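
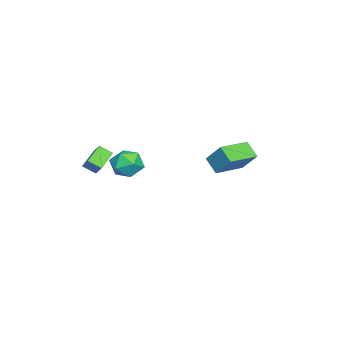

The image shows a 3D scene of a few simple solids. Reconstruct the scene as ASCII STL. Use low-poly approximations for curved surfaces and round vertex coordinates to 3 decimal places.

solid 
facet normal -0.970 -0.219 0.108
outer loop
vertex -3.763 -2.914 -0.056
vertex -3.563 -4.0 -0.466
vertex -3.484 -3.783 0.689
endloop
endfacet
facet normal -0.762 0.262 0.592
outer loop
vertex -3.763 -2.914 -0.056
vertex -3.484 -3.783 0.689
vertex -3.009 -2.714 0.827
endloop
endfacet
facet normal -0.504 0.829 0.243
outer loop
vertex -3.763 -2.914 -0.056
vertex -3.009 -2.714 0.827
vertex -2.795 -2.27 -0.243
endloop
endfacet
facet normal -0.552 0.697 -0.457
outer loop
vertex -3.763 -2.914 -0.056
vertex -2.795 -2.27 -0.243
vertex -3.137 -3.065 -1.042
endloop
endfacet
facet normal -0.840 0.049 -0.541
outer loop
vertex -3.763 -2.914 -0.056
vertex -3.137 -3.065 -1.042
vertex -3.563 -4.0 -0.466
endloop
endfacet
facet normal -0.231 -0.023 0.973
outer loop
vertex -3.009 -2.714 0.827
vertex -3.484 -3.783 0.689
vertex -2.343 -3.675 0.962
endloop
endfacet
facet normal -0.565 -0.803 0.189
outer loop
vertex -3.484 -3.783 0.689
vertex -3.563 -4.0 -0.466
vertex -2.685 -4.47 0.163
endloop
endfacet
facet normal -0.356 -0.367 -0.859
outer loop
vertex -3.563 -4.0 -0.466
vertex -3.137 -3.065 -1.042
vertex -2.471 -4.026 -0.907
endloop
endfacet
facet normal 0.109 0.681 -0.724
outer loop
vertex -3.137 -3.065 -1.042
vertex -2.795 -2.27 -0.243
vertex -1.996 -2.957 -0.769
endloop
endfacet
facet normal 0.186 0.894 0.408
outer loop
vertex -2.795 -2.27 -0.243
vertex -3.009 -2.714 0.827
vertex -1.917 -2.74 0.386
endloop
endfacet
facet normal 0.552 -0.697 0.457
outer loop
vertex -1.717 -3.826 -0.024
vertex -2.343 -3.675 0.962
vertex -2.685 -4.47 0.163
endloop
endfacet
facet normal 0.504 -0.829 -0.243
outer loop
vertex -1.717 -3.826 -0.024
vertex -2.685 -4.47 0.163
vertex -2.471 -4.026 -0.907
endloop
endfacet
facet normal 0.762 -0.262 -0.592
outer loop
vertex -1.717 -3.826 -0.024
vertex -2.471 -4.026 -0.907
vertex -1.996 -2.957 -0.769
endloop
endfacet
facet normal 0.970 0.219 -0.108
outer loop
vertex -1.717 -3.826 -0.024
vertex -1.996 -2.957 -0.769
vertex -1.917 -2.74 0.386
endloop
endfacet
facet normal 0.840 -0.049 0.541
outer loop
vertex -1.717 -3.826 -0.024
vertex -1.917 -2.74 0.386
vertex -2.343 -3.675 0.962
endloop
endfacet
facet normal -0.109 -0.681 0.724
outer loop
vertex -2.685 -4.47 0.163
vertex -2.343 -3.675 0.962
vertex -3.484 -3.783 0.689
endloop
endfacet
facet normal -0.186 -0.894 -0.408
outer loop
vertex -2.471 -4.026 -0.907
vertex -2.685 -4.47 0.163
vertex -3.563 -4.0 -0.466
endloop
endfacet
facet normal 0.231 0.023 -0.973
outer loop
vertex -1.996 -2.957 -0.769
vertex -2.471 -4.026 -0.907
vertex -3.137 -3.065 -1.042
endloop
endfacet
facet normal 0.565 0.803 -0.189
outer loop
vertex -1.917 -2.74 0.386
vertex -1.996 -2.957 -0.769
vertex -2.795 -2.27 -0.243
endloop
endfacet
facet normal 0.356 0.367 0.859
outer loop
vertex -2.343 -3.675 0.962
vertex -1.917 -2.74 0.386
vertex -3.009 -2.714 0.827
endloop
endfacet
facet normal -0.904 0.199 0.377
outer loop
vertex 3.21 -3.414 4.346
vertex 3.17 -2.626 3.835
vertex 2.845 -3.85 3.701
endloop
endfacet
facet normal 0.042 -0.839 0.543
outer loop
vertex 4.23 -4.154 3.125
vertex 3.21 -3.414 4.346
vertex 2.845 -3.85 3.701
endloop
endfacet
facet normal -0.905 0.199 0.376
outer loop
vertex 2.845 -3.85 3.701
vertex 3.17 -2.626 3.835
vertex 2.806 -3.062 3.19
endloop
endfacet
facet normal -0.423 -0.508 -0.750
outer loop
vertex 2.806 -3.062 3.19
vertex 4.23 -4.154 3.125
vertex 2.845 -3.85 3.701
endloop
endfacet
facet normal 0.423 0.508 0.750
outer loop
vertex 3.21 -3.414 4.346
vertex 4.555 -2.93 3.259
vertex 3.17 -2.626 3.835
endloop
endfacet
facet normal 0.042 -0.839 0.543
outer loop
vertex 4.594 -3.718 3.77
vertex 3.21 -3.414 4.346
vertex 4.23 -4.154 3.125
endloop
endfacet
facet normal 0.424 0.508 0.750
outer loop
vertex 4.594 -3.718 3.77
vertex 4.555 -2.93 3.259
vertex 3.21 -3.414 4.346
endloop
endfacet
facet normal -0.042 0.839 -0.543
outer loop
vertex 3.17 -2.626 3.835
vertex 4.555 -2.93 3.259
vertex 2.806 -3.062 3.19
endloop
endfacet
facet normal -0.424 -0.508 -0.750
outer loop
vertex 4.19 -3.366 2.614
vertex 4.23 -4.154 3.125
vertex 2.806 -3.062 3.19
endloop
endfacet
facet normal -0.042 0.839 -0.543
outer loop
vertex 2.806 -3.062 3.19
vertex 4.555 -2.93 3.259
vertex 4.19 -3.366 2.614
endloop
endfacet
facet normal 0.905 -0.198 -0.377
outer loop
vertex 4.19 -3.366 2.614
vertex 4.594 -3.718 3.77
vertex 4.23 -4.154 3.125
endloop
endfacet
facet normal 0.904 -0.200 -0.377
outer loop
vertex 4.555 -2.93 3.259
vertex 4.594 -3.718 3.77
vertex 4.19 -3.366 2.614
endloop
endfacet
facet normal -0.803 0.583 -0.120
outer loop
vertex -0.175 3.632 2.889
vertex 0.326 4.584 4.167
vertex 0.463 4.35 2.104
endloop
endfacet
facet normal -0.300 -0.570 -0.765
outer loop
vertex 2.134 3.136 2.353
vertex -0.175 3.632 2.889
vertex 0.463 4.35 2.104
endloop
endfacet
facet normal -0.803 0.584 -0.120
outer loop
vertex 0.463 4.35 2.104
vertex 0.326 4.584 4.167
vertex 0.964 5.301 3.382
endloop
endfacet
facet normal 0.515 0.579 -0.632
outer loop
vertex 0.964 5.301 3.382
vertex 2.134 3.136 2.353
vertex 0.463 4.35 2.104
endloop
endfacet
facet normal -0.515 -0.579 0.633
outer loop
vertex -0.175 3.632 2.889
vertex 1.997 3.37 4.416
vertex 0.326 4.584 4.167
endloop
endfacet
facet normal -0.300 -0.570 -0.765
outer loop
vertex 1.496 2.419 3.138
vertex -0.175 3.632 2.889
vertex 2.134 3.136 2.353
endloop
endfacet
facet normal -0.515 -0.579 0.633
outer loop
vertex 1.496 2.419 3.138
vertex 1.997 3.37 4.416
vertex -0.175 3.632 2.889
endloop
endfacet
facet normal 0.300 0.570 0.765
outer loop
vertex 0.326 4.584 4.167
vertex 1.997 3.37 4.416
vertex 0.964 5.301 3.382
endloop
endfacet
facet normal 0.514 0.579 -0.633
outer loop
vertex 2.635 4.088 3.631
vertex 2.134 3.136 2.353
vertex 0.964 5.301 3.382
endloop
endfacet
facet normal 0.300 0.570 0.765
outer loop
vertex 0.964 5.301 3.382
vertex 1.997 3.37 4.416
vertex 2.635 4.088 3.631
endloop
endfacet
facet normal 0.803 -0.584 0.120
outer loop
vertex 2.635 4.088 3.631
vertex 1.496 2.419 3.138
vertex 2.134 3.136 2.353
endloop
endfacet
facet normal 0.803 -0.583 0.119
outer loop
vertex 1.997 3.37 4.416
vertex 1.496 2.419 3.138
vertex 2.635 4.088 3.631
endloop
endfacet

endsolid


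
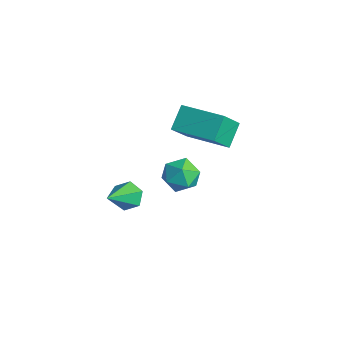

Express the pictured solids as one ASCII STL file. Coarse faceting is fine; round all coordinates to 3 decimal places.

solid 
facet normal -0.433 0.648 -0.627
outer loop
vertex -2.038 -3.178 -2.279
vertex -2.347 -2.86 -1.737
vertex -1.716 -2.648 -1.954
endloop
endfacet
facet normal 0.863 -0.259 -0.433
outer loop
vertex -2.038 -3.178 -2.279
vertex -1.716 -2.648 -1.954
vertex -1.413 -4.26 -0.383
endloop
endfacet
facet normal -0.433 0.648 -0.626
outer loop
vertex -1.716 -2.648 -1.954
vertex -2.347 -2.86 -1.737
vertex -2.024 -2.33 -1.412
endloop
endfacet
facet normal 0.874 0.413 0.255
outer loop
vertex -1.716 -2.648 -1.954
vertex -2.024 -2.33 -1.412
vertex -1.413 -4.26 -0.383
endloop
endfacet
facet normal -0.433 0.648 -0.627
outer loop
vertex -2.024 -2.33 -1.412
vertex -2.347 -2.86 -1.737
vertex -2.656 -2.542 -1.195
endloop
endfacet
facet normal 0.128 0.498 0.858
outer loop
vertex -2.024 -2.33 -1.412
vertex -2.656 -2.542 -1.195
vertex -1.413 -4.26 -0.383
endloop
endfacet
facet normal -0.432 0.649 -0.627
outer loop
vertex -2.656 -2.542 -1.195
vertex -2.347 -2.86 -1.737
vertex -2.978 -3.071 -1.521
endloop
endfacet
facet normal -0.630 -0.092 0.771
outer loop
vertex -2.656 -2.542 -1.195
vertex -2.978 -3.071 -1.521
vertex -1.413 -4.26 -0.383
endloop
endfacet
facet normal -0.432 0.648 -0.627
outer loop
vertex -2.978 -3.071 -1.521
vertex -2.347 -2.86 -1.737
vertex -2.669 -3.389 -2.062
endloop
endfacet
facet normal -0.640 -0.764 0.083
outer loop
vertex -2.978 -3.071 -1.521
vertex -2.669 -3.389 -2.062
vertex -1.413 -4.26 -0.383
endloop
endfacet
facet normal -0.432 0.648 -0.627
outer loop
vertex -2.669 -3.389 -2.062
vertex -2.347 -2.86 -1.737
vertex -2.038 -3.178 -2.279
endloop
endfacet
facet normal 0.105 -0.848 -0.519
outer loop
vertex -2.669 -3.389 -2.062
vertex -2.038 -3.178 -2.279
vertex -1.413 -4.26 -0.383
endloop
endfacet
facet normal -0.878 -0.462 -0.127
outer loop
vertex -3.375 -0.24 0.56
vertex -3.915 0.564 1.366
vertex -3.705 0.709 -0.607
endloop
endfacet
facet normal 0.428 -0.638 -0.640
outer loop
vertex -1.905 1.656 -0.346
vertex -3.375 -0.24 0.56
vertex -3.705 0.709 -0.607
endloop
endfacet
facet normal -0.878 -0.461 -0.127
outer loop
vertex -3.705 0.709 -0.607
vertex -3.915 0.564 1.366
vertex -4.244 1.514 0.199
endloop
endfacet
facet normal -0.214 0.616 -0.758
outer loop
vertex -4.244 1.514 0.199
vertex -1.905 1.656 -0.346
vertex -3.705 0.709 -0.607
endloop
endfacet
facet normal 0.214 -0.616 0.758
outer loop
vertex -3.375 -0.24 0.56
vertex -2.115 1.511 1.627
vertex -3.915 0.564 1.366
endloop
endfacet
facet normal 0.428 -0.638 -0.640
outer loop
vertex -1.576 0.706 0.821
vertex -3.375 -0.24 0.56
vertex -1.905 1.656 -0.346
endloop
endfacet
facet normal 0.214 -0.616 0.758
outer loop
vertex -1.576 0.706 0.821
vertex -2.115 1.511 1.627
vertex -3.375 -0.24 0.56
endloop
endfacet
facet normal -0.428 0.638 0.640
outer loop
vertex -3.915 0.564 1.366
vertex -2.115 1.511 1.627
vertex -4.244 1.514 0.199
endloop
endfacet
facet normal -0.214 0.616 -0.758
outer loop
vertex -2.445 2.46 0.46
vertex -1.905 1.656 -0.346
vertex -4.244 1.514 0.199
endloop
endfacet
facet normal -0.428 0.638 0.640
outer loop
vertex -4.244 1.514 0.199
vertex -2.115 1.511 1.627
vertex -2.445 2.46 0.46
endloop
endfacet
facet normal 0.878 0.461 0.128
outer loop
vertex -2.445 2.46 0.46
vertex -1.576 0.706 0.821
vertex -1.905 1.656 -0.346
endloop
endfacet
facet normal 0.878 0.461 0.127
outer loop
vertex -2.115 1.511 1.627
vertex -1.576 0.706 0.821
vertex -2.445 2.46 0.46
endloop
endfacet
facet normal -0.682 0.677 0.275
outer loop
vertex -0.44 -0.847 0.74
vertex -1.008 -1.479 0.887
vertex -0.487 -1.211 1.52
endloop
endfacet
facet normal -0.023 0.906 0.422
outer loop
vertex -0.44 -0.847 0.74
vertex -0.487 -1.211 1.52
vertex 0.282 -1.031 1.175
endloop
endfacet
facet normal 0.347 0.919 -0.188
outer loop
vertex -0.44 -0.847 0.74
vertex 0.282 -1.031 1.175
vertex 0.237 -1.187 0.328
endloop
endfacet
facet normal -0.083 0.698 -0.712
outer loop
vertex -0.44 -0.847 0.74
vertex 0.237 -1.187 0.328
vertex -0.56 -1.463 0.15
endloop
endfacet
facet normal -0.720 0.548 -0.426
outer loop
vertex -0.44 -0.847 0.74
vertex -0.56 -1.463 0.15
vertex -1.008 -1.479 0.887
endloop
endfacet
facet normal 0.284 0.430 0.857
outer loop
vertex 0.282 -1.031 1.175
vertex -0.487 -1.211 1.52
vertex 0.16 -1.777 1.59
endloop
endfacet
facet normal -0.783 0.060 0.619
outer loop
vertex -0.487 -1.211 1.52
vertex -1.008 -1.479 0.887
vertex -0.637 -2.053 1.412
endloop
endfacet
facet normal -0.844 -0.149 -0.516
outer loop
vertex -1.008 -1.479 0.887
vertex -0.56 -1.463 0.15
vertex -0.682 -2.209 0.565
endloop
endfacet
facet normal 0.187 0.092 -0.978
outer loop
vertex -0.56 -1.463 0.15
vertex 0.237 -1.187 0.328
vertex 0.087 -2.029 0.22
endloop
endfacet
facet normal 0.883 0.452 -0.130
outer loop
vertex 0.237 -1.187 0.328
vertex 0.282 -1.031 1.175
vertex 0.608 -1.761 0.853
endloop
endfacet
facet normal 0.083 -0.698 0.712
outer loop
vertex 0.04 -2.393 1.0
vertex 0.16 -1.777 1.59
vertex -0.637 -2.053 1.412
endloop
endfacet
facet normal -0.347 -0.919 0.188
outer loop
vertex 0.04 -2.393 1.0
vertex -0.637 -2.053 1.412
vertex -0.682 -2.209 0.565
endloop
endfacet
facet normal 0.023 -0.906 -0.422
outer loop
vertex 0.04 -2.393 1.0
vertex -0.682 -2.209 0.565
vertex 0.087 -2.029 0.22
endloop
endfacet
facet normal 0.682 -0.677 -0.275
outer loop
vertex 0.04 -2.393 1.0
vertex 0.087 -2.029 0.22
vertex 0.608 -1.761 0.853
endloop
endfacet
facet normal 0.720 -0.548 0.426
outer loop
vertex 0.04 -2.393 1.0
vertex 0.608 -1.761 0.853
vertex 0.16 -1.777 1.59
endloop
endfacet
facet normal -0.187 -0.092 0.978
outer loop
vertex -0.637 -2.053 1.412
vertex 0.16 -1.777 1.59
vertex -0.487 -1.211 1.52
endloop
endfacet
facet normal -0.883 -0.452 0.130
outer loop
vertex -0.682 -2.209 0.565
vertex -0.637 -2.053 1.412
vertex -1.008 -1.479 0.887
endloop
endfacet
facet normal -0.284 -0.430 -0.857
outer loop
vertex 0.087 -2.029 0.22
vertex -0.682 -2.209 0.565
vertex -0.56 -1.463 0.15
endloop
endfacet
facet normal 0.783 -0.060 -0.619
outer loop
vertex 0.608 -1.761 0.853
vertex 0.087 -2.029 0.22
vertex 0.237 -1.187 0.328
endloop
endfacet
facet normal 0.844 0.149 0.516
outer loop
vertex 0.16 -1.777 1.59
vertex 0.608 -1.761 0.853
vertex 0.282 -1.031 1.175
endloop
endfacet

endsolid


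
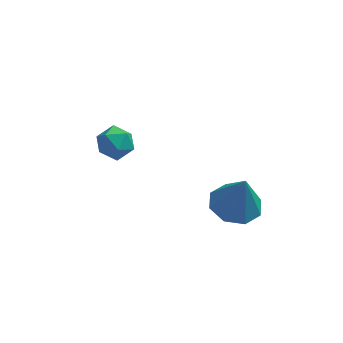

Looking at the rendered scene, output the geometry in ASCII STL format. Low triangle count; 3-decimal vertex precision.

solid 
facet normal -0.200 0.096 -0.975
outer loop
vertex 4.141 -3.307 -1.927
vertex 3.186 -3.686 -1.768
vertex 3.611 -2.737 -1.762
endloop
endfacet
facet normal 0.726 0.558 0.402
outer loop
vertex 4.141 -3.307 -1.927
vertex 3.611 -2.737 -1.762
vertex 3.534 -3.854 -0.072
endloop
endfacet
facet normal -0.201 0.096 -0.975
outer loop
vertex 3.611 -2.737 -1.762
vertex 3.186 -3.686 -1.768
vertex 2.831 -2.723 -1.6
endloop
endfacet
facet normal 0.129 0.825 0.551
outer loop
vertex 3.611 -2.737 -1.762
vertex 2.831 -2.723 -1.6
vertex 3.534 -3.854 -0.072
endloop
endfacet
facet normal -0.199 0.097 -0.975
outer loop
vertex 2.831 -2.723 -1.6
vertex 3.186 -3.686 -1.768
vertex 2.26 -3.273 -1.538
endloop
endfacet
facet normal -0.487 0.580 0.653
outer loop
vertex 2.831 -2.723 -1.6
vertex 2.26 -3.273 -1.538
vertex 3.534 -3.854 -0.072
endloop
endfacet
facet normal -0.199 0.096 -0.975
outer loop
vertex 2.26 -3.273 -1.538
vertex 3.186 -3.686 -1.768
vertex 2.231 -4.066 -1.61
endloop
endfacet
facet normal -0.761 -0.031 0.649
outer loop
vertex 2.26 -3.273 -1.538
vertex 2.231 -4.066 -1.61
vertex 3.534 -3.854 -0.072
endloop
endfacet
facet normal -0.200 0.097 -0.975
outer loop
vertex 2.231 -4.066 -1.61
vertex 3.186 -3.686 -1.768
vertex 2.761 -4.636 -1.775
endloop
endfacet
facet normal -0.532 -0.651 0.541
outer loop
vertex 2.231 -4.066 -1.61
vertex 2.761 -4.636 -1.775
vertex 3.534 -3.854 -0.072
endloop
endfacet
facet normal -0.200 0.097 -0.975
outer loop
vertex 2.761 -4.636 -1.775
vertex 3.186 -3.686 -1.768
vertex 3.541 -4.649 -1.936
endloop
endfacet
facet normal 0.066 -0.918 0.392
outer loop
vertex 2.761 -4.636 -1.775
vertex 3.541 -4.649 -1.936
vertex 3.534 -3.854 -0.072
endloop
endfacet
facet normal -0.200 0.096 -0.975
outer loop
vertex 3.541 -4.649 -1.936
vertex 3.186 -3.686 -1.768
vertex 4.112 -4.099 -1.999
endloop
endfacet
facet normal 0.680 -0.673 0.290
outer loop
vertex 3.541 -4.649 -1.936
vertex 4.112 -4.099 -1.999
vertex 3.534 -3.854 -0.072
endloop
endfacet
facet normal -0.200 0.096 -0.975
outer loop
vertex 4.112 -4.099 -1.999
vertex 3.186 -3.686 -1.768
vertex 4.141 -3.307 -1.927
endloop
endfacet
facet normal 0.954 -0.062 0.294
outer loop
vertex 4.112 -4.099 -1.999
vertex 4.141 -3.307 -1.927
vertex 3.534 -3.854 -0.072
endloop
endfacet
facet normal -0.000 0.219 0.976
outer loop
vertex -1.55 1.563 -2.498
vertex -1.834 0.779 -2.322
vertex -0.996 0.932 -2.356
endloop
endfacet
facet normal 0.507 0.587 0.632
outer loop
vertex -1.55 1.563 -2.498
vertex -0.996 0.932 -2.356
vertex -0.856 1.488 -2.985
endloop
endfacet
facet normal 0.191 0.974 0.123
outer loop
vertex -1.55 1.563 -2.498
vertex -0.856 1.488 -2.985
vertex -1.606 1.68 -3.34
endloop
endfacet
facet normal -0.511 0.846 0.152
outer loop
vertex -1.55 1.563 -2.498
vertex -1.606 1.68 -3.34
vertex -2.21 1.242 -2.93
endloop
endfacet
facet normal -0.629 0.380 0.678
outer loop
vertex -1.55 1.563 -2.498
vertex -2.21 1.242 -2.93
vertex -1.834 0.779 -2.322
endloop
endfacet
facet normal 0.942 0.118 0.314
outer loop
vertex -0.856 1.488 -2.985
vertex -0.996 0.932 -2.356
vertex -0.71 0.658 -3.11
endloop
endfacet
facet normal 0.122 -0.475 0.871
outer loop
vertex -0.996 0.932 -2.356
vertex -1.834 0.779 -2.322
vertex -1.314 0.22 -2.7
endloop
endfacet
facet normal -0.895 -0.216 0.389
outer loop
vertex -1.834 0.779 -2.322
vertex -2.21 1.242 -2.93
vertex -2.064 0.412 -3.055
endloop
endfacet
facet normal -0.704 0.538 -0.463
outer loop
vertex -2.21 1.242 -2.93
vertex -1.606 1.68 -3.34
vertex -1.924 0.968 -3.684
endloop
endfacet
facet normal 0.431 0.745 -0.508
outer loop
vertex -1.606 1.68 -3.34
vertex -0.856 1.488 -2.985
vertex -1.086 1.121 -3.718
endloop
endfacet
facet normal 0.511 -0.846 -0.152
outer loop
vertex -1.37 0.337 -3.542
vertex -0.71 0.658 -3.11
vertex -1.314 0.22 -2.7
endloop
endfacet
facet normal -0.191 -0.974 -0.123
outer loop
vertex -1.37 0.337 -3.542
vertex -1.314 0.22 -2.7
vertex -2.064 0.412 -3.055
endloop
endfacet
facet normal -0.507 -0.587 -0.632
outer loop
vertex -1.37 0.337 -3.542
vertex -2.064 0.412 -3.055
vertex -1.924 0.968 -3.684
endloop
endfacet
facet normal 0.000 -0.219 -0.976
outer loop
vertex -1.37 0.337 -3.542
vertex -1.924 0.968 -3.684
vertex -1.086 1.121 -3.718
endloop
endfacet
facet normal 0.629 -0.380 -0.678
outer loop
vertex -1.37 0.337 -3.542
vertex -1.086 1.121 -3.718
vertex -0.71 0.658 -3.11
endloop
endfacet
facet normal 0.704 -0.538 0.463
outer loop
vertex -1.314 0.22 -2.7
vertex -0.71 0.658 -3.11
vertex -0.996 0.932 -2.356
endloop
endfacet
facet normal -0.431 -0.745 0.508
outer loop
vertex -2.064 0.412 -3.055
vertex -1.314 0.22 -2.7
vertex -1.834 0.779 -2.322
endloop
endfacet
facet normal -0.942 -0.118 -0.314
outer loop
vertex -1.924 0.968 -3.684
vertex -2.064 0.412 -3.055
vertex -2.21 1.242 -2.93
endloop
endfacet
facet normal -0.122 0.475 -0.871
outer loop
vertex -1.086 1.121 -3.718
vertex -1.924 0.968 -3.684
vertex -1.606 1.68 -3.34
endloop
endfacet
facet normal 0.895 0.216 -0.389
outer loop
vertex -0.71 0.658 -3.11
vertex -1.086 1.121 -3.718
vertex -0.856 1.488 -2.985
endloop
endfacet

endsolid


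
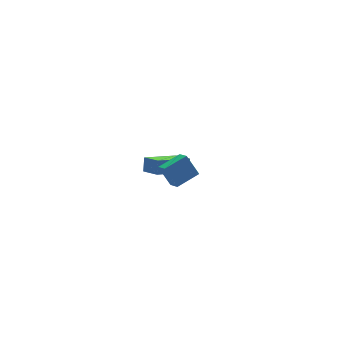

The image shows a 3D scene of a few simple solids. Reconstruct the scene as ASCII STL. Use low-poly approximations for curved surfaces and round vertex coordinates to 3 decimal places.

solid 
facet normal -0.961 -0.140 -0.240
outer loop
vertex -0.359 -3.674 3.923
vertex -0.349 -2.966 3.471
vertex -0.032 -4.288 2.97
endloop
endfacet
facet normal -0.012 -0.842 0.539
outer loop
vertex 1.169 -4.114 3.269
vertex -0.359 -3.674 3.923
vertex -0.032 -4.288 2.97
endloop
endfacet
facet normal -0.961 -0.140 -0.239
outer loop
vertex -0.032 -4.288 2.97
vertex -0.349 -2.966 3.471
vertex -0.022 -3.58 2.517
endloop
endfacet
facet normal 0.277 -0.521 -0.808
outer loop
vertex -0.022 -3.58 2.517
vertex 1.169 -4.114 3.269
vertex -0.032 -4.288 2.97
endloop
endfacet
facet normal -0.277 0.520 0.808
outer loop
vertex -0.359 -3.674 3.923
vertex 0.852 -2.792 3.77
vertex -0.349 -2.966 3.471
endloop
endfacet
facet normal -0.012 -0.843 0.538
outer loop
vertex 0.842 -3.5 4.223
vertex -0.359 -3.674 3.923
vertex 1.169 -4.114 3.269
endloop
endfacet
facet normal -0.277 0.521 0.808
outer loop
vertex 0.842 -3.5 4.223
vertex 0.852 -2.792 3.77
vertex -0.359 -3.674 3.923
endloop
endfacet
facet normal 0.012 0.843 -0.538
outer loop
vertex -0.349 -2.966 3.471
vertex 0.852 -2.792 3.77
vertex -0.022 -3.58 2.517
endloop
endfacet
facet normal 0.277 -0.520 -0.808
outer loop
vertex 1.179 -3.406 2.817
vertex 1.169 -4.114 3.269
vertex -0.022 -3.58 2.517
endloop
endfacet
facet normal 0.012 0.843 -0.539
outer loop
vertex -0.022 -3.58 2.517
vertex 0.852 -2.792 3.77
vertex 1.179 -3.406 2.817
endloop
endfacet
facet normal 0.961 0.139 0.240
outer loop
vertex 1.179 -3.406 2.817
vertex 0.842 -3.5 4.223
vertex 1.169 -4.114 3.269
endloop
endfacet
facet normal 0.961 0.140 0.240
outer loop
vertex 0.852 -2.792 3.77
vertex 0.842 -3.5 4.223
vertex 1.179 -3.406 2.817
endloop
endfacet
facet normal -0.928 -0.073 0.366
outer loop
vertex 2.409 2.631 -1.845
vertex 2.144 3.648 -2.312
vertex 2.162 2.244 -2.548
endloop
endfacet
facet normal 0.230 -0.884 0.406
outer loop
vertex 4.036 2.392 -3.288
vertex 2.409 2.631 -1.845
vertex 2.162 2.244 -2.548
endloop
endfacet
facet normal -0.928 -0.073 0.366
outer loop
vertex 2.162 2.244 -2.548
vertex 2.144 3.648 -2.312
vertex 1.897 3.26 -3.015
endloop
endfacet
facet normal -0.294 -0.461 -0.837
outer loop
vertex 1.897 3.26 -3.015
vertex 4.036 2.392 -3.288
vertex 2.162 2.244 -2.548
endloop
endfacet
facet normal 0.294 0.461 0.837
outer loop
vertex 2.409 2.631 -1.845
vertex 4.018 3.796 -3.052
vertex 2.144 3.648 -2.312
endloop
endfacet
facet normal 0.231 -0.884 0.407
outer loop
vertex 4.283 2.78 -2.585
vertex 2.409 2.631 -1.845
vertex 4.036 2.392 -3.288
endloop
endfacet
facet normal 0.294 0.461 0.837
outer loop
vertex 4.283 2.78 -2.585
vertex 4.018 3.796 -3.052
vertex 2.409 2.631 -1.845
endloop
endfacet
facet normal -0.230 0.884 -0.407
outer loop
vertex 2.144 3.648 -2.312
vertex 4.018 3.796 -3.052
vertex 1.897 3.26 -3.015
endloop
endfacet
facet normal -0.294 -0.461 -0.837
outer loop
vertex 3.771 3.409 -3.755
vertex 4.036 2.392 -3.288
vertex 1.897 3.26 -3.015
endloop
endfacet
facet normal -0.231 0.884 -0.406
outer loop
vertex 1.897 3.26 -3.015
vertex 4.018 3.796 -3.052
vertex 3.771 3.409 -3.755
endloop
endfacet
facet normal 0.928 0.073 -0.366
outer loop
vertex 3.771 3.409 -3.755
vertex 4.283 2.78 -2.585
vertex 4.036 2.392 -3.288
endloop
endfacet
facet normal 0.928 0.074 -0.366
outer loop
vertex 4.018 3.796 -3.052
vertex 4.283 2.78 -2.585
vertex 3.771 3.409 -3.755
endloop
endfacet

endsolid


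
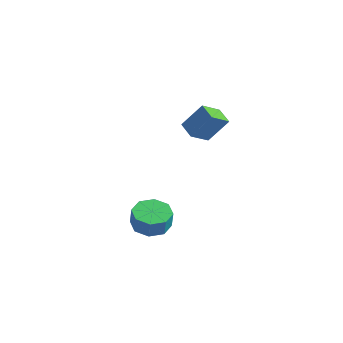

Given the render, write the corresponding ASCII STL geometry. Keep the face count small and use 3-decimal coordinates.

solid 
facet normal -0.209 0.087 -0.974
outer loop
vertex 1.377 1.057 -3.611
vertex 0.312 1.079 -3.38
vertex 1.095 1.831 -3.481
endloop
endfacet
facet normal 0.918 0.362 -0.164
outer loop
vertex 1.377 1.057 -3.611
vertex 1.095 1.831 -3.481
vertex 1.613 0.958 -2.51
endloop
endfacet
facet normal 0.918 0.362 -0.164
outer loop
vertex 1.613 0.958 -2.51
vertex 1.095 1.831 -3.481
vertex 1.331 1.732 -2.38
endloop
endfacet
facet normal 0.208 -0.088 0.974
outer loop
vertex 1.613 0.958 -2.51
vertex 1.331 1.732 -2.38
vertex 0.548 0.981 -2.28
endloop
endfacet
facet normal -0.209 0.087 -0.974
outer loop
vertex 1.095 1.831 -3.481
vertex 0.312 1.079 -3.38
vertex 0.354 2.165 -3.292
endloop
endfacet
facet normal 0.410 0.912 -0.006
outer loop
vertex 1.095 1.831 -3.481
vertex 0.354 2.165 -3.292
vertex 1.331 1.732 -2.38
endloop
endfacet
facet normal 0.410 0.912 -0.006
outer loop
vertex 1.331 1.732 -2.38
vertex 0.354 2.165 -3.292
vertex 0.59 2.066 -2.191
endloop
endfacet
facet normal 0.209 -0.088 0.974
outer loop
vertex 1.331 1.732 -2.38
vertex 0.59 2.066 -2.191
vertex 0.548 0.981 -2.28
endloop
endfacet
facet normal -0.209 0.087 -0.974
outer loop
vertex 0.354 2.165 -3.292
vertex 0.312 1.079 -3.38
vertex -0.412 1.863 -3.155
endloop
endfacet
facet normal -0.338 0.928 0.156
outer loop
vertex 0.354 2.165 -3.292
vertex -0.412 1.863 -3.155
vertex 0.59 2.066 -2.191
endloop
endfacet
facet normal -0.338 0.928 0.156
outer loop
vertex 0.59 2.066 -2.191
vertex -0.412 1.863 -3.155
vertex -0.176 1.764 -2.054
endloop
endfacet
facet normal 0.209 -0.088 0.974
outer loop
vertex 0.59 2.066 -2.191
vertex -0.176 1.764 -2.054
vertex 0.548 0.981 -2.28
endloop
endfacet
facet normal -0.208 0.087 -0.974
outer loop
vertex -0.412 1.863 -3.155
vertex 0.312 1.079 -3.38
vertex -0.753 1.102 -3.15
endloop
endfacet
facet normal -0.888 0.400 0.226
outer loop
vertex -0.412 1.863 -3.155
vertex -0.753 1.102 -3.15
vertex -0.176 1.764 -2.054
endloop
endfacet
facet normal -0.888 0.400 0.226
outer loop
vertex -0.176 1.764 -2.054
vertex -0.753 1.102 -3.15
vertex -0.517 1.003 -2.049
endloop
endfacet
facet normal 0.209 -0.087 0.974
outer loop
vertex -0.176 1.764 -2.054
vertex -0.517 1.003 -2.049
vertex 0.548 0.981 -2.28
endloop
endfacet
facet normal -0.208 0.088 -0.974
outer loop
vertex -0.753 1.102 -3.15
vertex 0.312 1.079 -3.38
vertex -0.471 0.328 -3.28
endloop
endfacet
facet normal -0.918 -0.362 0.164
outer loop
vertex -0.753 1.102 -3.15
vertex -0.471 0.328 -3.28
vertex -0.517 1.003 -2.049
endloop
endfacet
facet normal -0.918 -0.362 0.164
outer loop
vertex -0.517 1.003 -2.049
vertex -0.471 0.328 -3.28
vertex -0.235 0.229 -2.179
endloop
endfacet
facet normal 0.209 -0.087 0.974
outer loop
vertex -0.517 1.003 -2.049
vertex -0.235 0.229 -2.179
vertex 0.548 0.981 -2.28
endloop
endfacet
facet normal -0.209 0.088 -0.974
outer loop
vertex -0.471 0.328 -3.28
vertex 0.312 1.079 -3.38
vertex 0.27 -0.006 -3.469
endloop
endfacet
facet normal -0.410 -0.912 0.006
outer loop
vertex -0.471 0.328 -3.28
vertex 0.27 -0.006 -3.469
vertex -0.235 0.229 -2.179
endloop
endfacet
facet normal -0.410 -0.912 0.006
outer loop
vertex -0.235 0.229 -2.179
vertex 0.27 -0.006 -3.469
vertex 0.506 -0.105 -2.368
endloop
endfacet
facet normal 0.209 -0.087 0.974
outer loop
vertex -0.235 0.229 -2.179
vertex 0.506 -0.105 -2.368
vertex 0.548 0.981 -2.28
endloop
endfacet
facet normal -0.209 0.088 -0.974
outer loop
vertex 0.27 -0.006 -3.469
vertex 0.312 1.079 -3.38
vertex 1.036 0.296 -3.606
endloop
endfacet
facet normal 0.338 -0.928 -0.156
outer loop
vertex 0.27 -0.006 -3.469
vertex 1.036 0.296 -3.606
vertex 0.506 -0.105 -2.368
endloop
endfacet
facet normal 0.338 -0.928 -0.156
outer loop
vertex 0.506 -0.105 -2.368
vertex 1.036 0.296 -3.606
vertex 1.272 0.197 -2.505
endloop
endfacet
facet normal 0.209 -0.087 0.974
outer loop
vertex 0.506 -0.105 -2.368
vertex 1.272 0.197 -2.505
vertex 0.548 0.981 -2.28
endloop
endfacet
facet normal -0.209 0.087 -0.974
outer loop
vertex 1.036 0.296 -3.606
vertex 0.312 1.079 -3.38
vertex 1.377 1.057 -3.611
endloop
endfacet
facet normal 0.888 -0.400 -0.226
outer loop
vertex 1.036 0.296 -3.606
vertex 1.377 1.057 -3.611
vertex 1.272 0.197 -2.505
endloop
endfacet
facet normal 0.888 -0.400 -0.226
outer loop
vertex 1.272 0.197 -2.505
vertex 1.377 1.057 -3.611
vertex 1.613 0.958 -2.51
endloop
endfacet
facet normal 0.208 -0.087 0.974
outer loop
vertex 1.272 0.197 -2.505
vertex 1.613 0.958 -2.51
vertex 0.548 0.981 -2.28
endloop
endfacet
facet normal -0.367 -0.497 -0.787
outer loop
vertex 1.715 2.579 3.363
vertex 0.712 2.848 3.661
vertex 1.796 3.718 2.606
endloop
endfacet
facet normal 0.928 -0.249 -0.276
outer loop
vertex 2.428 4.572 3.959
vertex 1.715 2.579 3.363
vertex 1.796 3.718 2.606
endloop
endfacet
facet normal -0.367 -0.496 -0.787
outer loop
vertex 1.796 3.718 2.606
vertex 0.712 2.848 3.661
vertex 0.794 3.987 2.904
endloop
endfacet
facet normal 0.059 0.832 -0.552
outer loop
vertex 0.794 3.987 2.904
vertex 2.428 4.572 3.959
vertex 1.796 3.718 2.606
endloop
endfacet
facet normal -0.059 -0.832 0.552
outer loop
vertex 1.715 2.579 3.363
vertex 1.344 3.702 5.014
vertex 0.712 2.848 3.661
endloop
endfacet
facet normal 0.928 -0.250 -0.275
outer loop
vertex 2.346 3.433 4.716
vertex 1.715 2.579 3.363
vertex 2.428 4.572 3.959
endloop
endfacet
facet normal -0.059 -0.832 0.552
outer loop
vertex 2.346 3.433 4.716
vertex 1.344 3.702 5.014
vertex 1.715 2.579 3.363
endloop
endfacet
facet normal -0.928 0.250 0.276
outer loop
vertex 0.712 2.848 3.661
vertex 1.344 3.702 5.014
vertex 0.794 3.987 2.904
endloop
endfacet
facet normal 0.059 0.832 -0.552
outer loop
vertex 1.425 4.841 4.257
vertex 2.428 4.572 3.959
vertex 0.794 3.987 2.904
endloop
endfacet
facet normal -0.928 0.249 0.276
outer loop
vertex 0.794 3.987 2.904
vertex 1.344 3.702 5.014
vertex 1.425 4.841 4.257
endloop
endfacet
facet normal 0.367 0.496 0.787
outer loop
vertex 1.425 4.841 4.257
vertex 2.346 3.433 4.716
vertex 2.428 4.572 3.959
endloop
endfacet
facet normal 0.367 0.497 0.786
outer loop
vertex 1.344 3.702 5.014
vertex 2.346 3.433 4.716
vertex 1.425 4.841 4.257
endloop
endfacet

endsolid


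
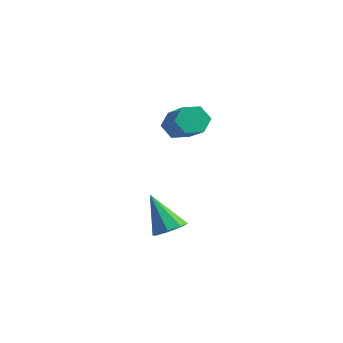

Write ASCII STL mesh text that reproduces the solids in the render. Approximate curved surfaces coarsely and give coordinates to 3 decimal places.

solid 
facet normal 0.477 0.162 -0.864
outer loop
vertex -0.186 -0.944 -4.139
vertex -0.741 -0.988 -4.454
vertex -0.411 -0.511 -4.182
endloop
endfacet
facet normal 0.542 0.357 0.761
outer loop
vertex -0.186 -0.944 -4.139
vertex -0.411 -0.511 -4.182
vertex -1.519 -1.252 -3.046
endloop
endfacet
facet normal 0.478 0.162 -0.864
outer loop
vertex -0.411 -0.511 -4.182
vertex -0.741 -0.988 -4.454
vertex -0.83 -0.358 -4.385
endloop
endfacet
facet normal 0.028 0.825 0.565
outer loop
vertex -0.411 -0.511 -4.182
vertex -0.83 -0.358 -4.385
vertex -1.519 -1.252 -3.046
endloop
endfacet
facet normal 0.478 0.162 -0.863
outer loop
vertex -0.83 -0.358 -4.385
vertex -0.741 -0.988 -4.454
vertex -1.196 -0.574 -4.628
endloop
endfacet
facet normal -0.597 0.775 0.210
outer loop
vertex -0.83 -0.358 -4.385
vertex -1.196 -0.574 -4.628
vertex -1.519 -1.252 -3.046
endloop
endfacet
facet normal 0.477 0.162 -0.864
outer loop
vertex -1.196 -0.574 -4.628
vertex -0.741 -0.988 -4.454
vertex -1.296 -1.032 -4.769
endloop
endfacet
facet normal -0.966 0.240 -0.094
outer loop
vertex -1.196 -0.574 -4.628
vertex -1.296 -1.032 -4.769
vertex -1.519 -1.252 -3.046
endloop
endfacet
facet normal 0.478 0.160 -0.864
outer loop
vertex -1.296 -1.032 -4.769
vertex -0.741 -0.988 -4.454
vertex -1.071 -1.465 -4.725
endloop
endfacet
facet normal -0.867 -0.468 -0.172
outer loop
vertex -1.296 -1.032 -4.769
vertex -1.071 -1.465 -4.725
vertex -1.519 -1.252 -3.046
endloop
endfacet
facet normal 0.476 0.162 -0.864
outer loop
vertex -1.071 -1.465 -4.725
vertex -0.741 -0.988 -4.454
vertex -0.652 -1.618 -4.523
endloop
endfacet
facet normal -0.353 -0.935 0.024
outer loop
vertex -1.071 -1.465 -4.725
vertex -0.652 -1.618 -4.523
vertex -1.519 -1.252 -3.046
endloop
endfacet
facet normal 0.477 0.162 -0.864
outer loop
vertex -0.652 -1.618 -4.523
vertex -0.741 -0.988 -4.454
vertex -0.285 -1.402 -4.28
endloop
endfacet
facet normal 0.271 -0.885 0.378
outer loop
vertex -0.652 -1.618 -4.523
vertex -0.285 -1.402 -4.28
vertex -1.519 -1.252 -3.046
endloop
endfacet
facet normal 0.477 0.163 -0.864
outer loop
vertex -0.285 -1.402 -4.28
vertex -0.741 -0.988 -4.454
vertex -0.186 -0.944 -4.139
endloop
endfacet
facet normal 0.641 -0.349 0.684
outer loop
vertex -0.285 -1.402 -4.28
vertex -0.186 -0.944 -4.139
vertex -1.519 -1.252 -3.046
endloop
endfacet
facet normal -0.845 0.291 -0.448
outer loop
vertex -2.02 0.729 -0.996
vertex -2.352 0.529 -0.499
vertex -2.138 1.121 -0.518
endloop
endfacet
facet normal 0.501 0.726 -0.472
outer loop
vertex -2.02 0.729 -0.996
vertex -2.138 1.121 -0.518
vertex -0.516 0.211 -0.197
endloop
endfacet
facet normal 0.501 0.726 -0.472
outer loop
vertex -0.516 0.211 -0.197
vertex -2.138 1.121 -0.518
vertex -0.634 0.603 0.281
endloop
endfacet
facet normal 0.845 -0.292 0.448
outer loop
vertex -0.516 0.211 -0.197
vertex -0.634 0.603 0.281
vertex -0.848 0.011 0.299
endloop
endfacet
facet normal -0.845 0.291 -0.449
outer loop
vertex -2.138 1.121 -0.518
vertex -2.352 0.529 -0.499
vertex -2.471 0.922 -0.021
endloop
endfacet
facet normal 0.088 0.903 0.420
outer loop
vertex -2.138 1.121 -0.518
vertex -2.471 0.922 -0.021
vertex -0.634 0.603 0.281
endloop
endfacet
facet normal 0.088 0.903 0.421
outer loop
vertex -0.634 0.603 0.281
vertex -2.471 0.922 -0.021
vertex -0.966 0.404 0.777
endloop
endfacet
facet normal 0.845 -0.292 0.448
outer loop
vertex -0.634 0.603 0.281
vertex -0.966 0.404 0.777
vertex -0.848 0.011 0.299
endloop
endfacet
facet normal -0.845 0.290 -0.449
outer loop
vertex -2.471 0.922 -0.021
vertex -2.352 0.529 -0.499
vertex -2.684 0.329 -0.003
endloop
endfacet
facet normal -0.413 0.176 0.893
outer loop
vertex -2.471 0.922 -0.021
vertex -2.684 0.329 -0.003
vertex -0.966 0.404 0.777
endloop
endfacet
facet normal -0.413 0.178 0.893
outer loop
vertex -0.966 0.404 0.777
vertex -2.684 0.329 -0.003
vertex -1.18 -0.189 0.796
endloop
endfacet
facet normal 0.846 -0.291 0.448
outer loop
vertex -0.966 0.404 0.777
vertex -1.18 -0.189 0.796
vertex -0.848 0.011 0.299
endloop
endfacet
facet normal -0.845 0.292 -0.448
outer loop
vertex -2.684 0.329 -0.003
vertex -2.352 0.529 -0.499
vertex -2.566 -0.063 -0.481
endloop
endfacet
facet normal -0.501 -0.726 0.472
outer loop
vertex -2.684 0.329 -0.003
vertex -2.566 -0.063 -0.481
vertex -1.18 -0.189 0.796
endloop
endfacet
facet normal -0.501 -0.726 0.472
outer loop
vertex -1.18 -0.189 0.796
vertex -2.566 -0.063 -0.481
vertex -1.062 -0.581 0.318
endloop
endfacet
facet normal 0.845 -0.291 0.448
outer loop
vertex -1.18 -0.189 0.796
vertex -1.062 -0.581 0.318
vertex -0.848 0.011 0.299
endloop
endfacet
facet normal -0.845 0.292 -0.448
outer loop
vertex -2.566 -0.063 -0.481
vertex -2.352 0.529 -0.499
vertex -2.234 0.136 -0.977
endloop
endfacet
facet normal -0.087 -0.903 -0.421
outer loop
vertex -2.566 -0.063 -0.481
vertex -2.234 0.136 -0.977
vertex -1.062 -0.581 0.318
endloop
endfacet
facet normal -0.088 -0.903 -0.420
outer loop
vertex -1.062 -0.581 0.318
vertex -2.234 0.136 -0.977
vertex -0.729 -0.382 -0.179
endloop
endfacet
facet normal 0.845 -0.291 0.449
outer loop
vertex -1.062 -0.581 0.318
vertex -0.729 -0.382 -0.179
vertex -0.848 0.011 0.299
endloop
endfacet
facet normal -0.846 0.291 -0.448
outer loop
vertex -2.234 0.136 -0.977
vertex -2.352 0.529 -0.499
vertex -2.02 0.729 -0.996
endloop
endfacet
facet normal 0.413 -0.178 -0.893
outer loop
vertex -2.234 0.136 -0.977
vertex -2.02 0.729 -0.996
vertex -0.729 -0.382 -0.179
endloop
endfacet
facet normal 0.414 -0.176 -0.893
outer loop
vertex -0.729 -0.382 -0.179
vertex -2.02 0.729 -0.996
vertex -0.516 0.211 -0.197
endloop
endfacet
facet normal 0.845 -0.290 0.449
outer loop
vertex -0.729 -0.382 -0.179
vertex -0.516 0.211 -0.197
vertex -0.848 0.011 0.299
endloop
endfacet

endsolid


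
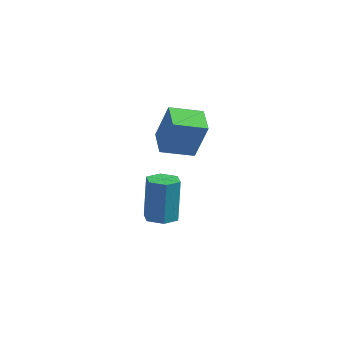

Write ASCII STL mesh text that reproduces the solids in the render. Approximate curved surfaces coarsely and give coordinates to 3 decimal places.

solid 
facet normal -0.832 -0.478 0.281
outer loop
vertex 0.789 -3.506 2.779
vertex 0.182 -2.365 2.921
vertex 0.233 -3.581 1.006
endloop
endfacet
facet normal 0.467 -0.878 -0.109
outer loop
vertex 1.498 -2.855 0.579
vertex 0.789 -3.506 2.779
vertex 0.233 -3.581 1.006
endloop
endfacet
facet normal -0.832 -0.478 0.281
outer loop
vertex 0.233 -3.581 1.006
vertex 0.182 -2.365 2.921
vertex -0.374 -2.44 1.148
endloop
endfacet
facet normal -0.299 -0.040 -0.953
outer loop
vertex -0.374 -2.44 1.148
vertex 1.498 -2.855 0.579
vertex 0.233 -3.581 1.006
endloop
endfacet
facet normal 0.299 0.040 0.953
outer loop
vertex 0.789 -3.506 2.779
vertex 1.447 -1.639 2.494
vertex 0.182 -2.365 2.921
endloop
endfacet
facet normal 0.467 -0.878 -0.109
outer loop
vertex 2.054 -2.78 2.352
vertex 0.789 -3.506 2.779
vertex 1.498 -2.855 0.579
endloop
endfacet
facet normal 0.299 0.040 0.953
outer loop
vertex 2.054 -2.78 2.352
vertex 1.447 -1.639 2.494
vertex 0.789 -3.506 2.779
endloop
endfacet
facet normal -0.467 0.878 0.109
outer loop
vertex 0.182 -2.365 2.921
vertex 1.447 -1.639 2.494
vertex -0.374 -2.44 1.148
endloop
endfacet
facet normal -0.299 -0.040 -0.953
outer loop
vertex 0.891 -1.714 0.721
vertex 1.498 -2.855 0.579
vertex -0.374 -2.44 1.148
endloop
endfacet
facet normal -0.467 0.878 0.109
outer loop
vertex -0.374 -2.44 1.148
vertex 1.447 -1.639 2.494
vertex 0.891 -1.714 0.721
endloop
endfacet
facet normal 0.832 0.478 -0.281
outer loop
vertex 0.891 -1.714 0.721
vertex 2.054 -2.78 2.352
vertex 1.498 -2.855 0.579
endloop
endfacet
facet normal 0.832 0.478 -0.281
outer loop
vertex 1.447 -1.639 2.494
vertex 2.054 -2.78 2.352
vertex 0.891 -1.714 0.721
endloop
endfacet
facet normal 0.049 -0.272 -0.961
outer loop
vertex 0.77 -2.832 -3.779
vertex 0.001 -2.829 -3.819
vertex 0.397 -2.189 -3.98
endloop
endfacet
facet normal 0.874 0.478 -0.092
outer loop
vertex 0.77 -2.832 -3.779
vertex 0.397 -2.189 -3.98
vertex 0.668 -2.254 -1.742
endloop
endfacet
facet normal 0.874 0.478 -0.092
outer loop
vertex 0.668 -2.254 -1.742
vertex 0.397 -2.189 -3.98
vertex 0.295 -1.611 -1.943
endloop
endfacet
facet normal -0.048 0.273 0.961
outer loop
vertex 0.668 -2.254 -1.742
vertex 0.295 -1.611 -1.943
vertex -0.101 -2.251 -1.781
endloop
endfacet
facet normal 0.049 -0.272 -0.961
outer loop
vertex 0.397 -2.189 -3.98
vertex 0.001 -2.829 -3.819
vertex -0.372 -2.186 -4.02
endloop
endfacet
facet normal 0.018 0.962 -0.272
outer loop
vertex 0.397 -2.189 -3.98
vertex -0.372 -2.186 -4.02
vertex 0.295 -1.611 -1.943
endloop
endfacet
facet normal 0.018 0.962 -0.272
outer loop
vertex 0.295 -1.611 -1.943
vertex -0.372 -2.186 -4.02
vertex -0.474 -1.608 -1.983
endloop
endfacet
facet normal -0.049 0.273 0.961
outer loop
vertex 0.295 -1.611 -1.943
vertex -0.474 -1.608 -1.983
vertex -0.101 -2.251 -1.781
endloop
endfacet
facet normal 0.048 -0.273 -0.961
outer loop
vertex -0.372 -2.186 -4.02
vertex 0.001 -2.829 -3.819
vertex -0.768 -2.826 -3.858
endloop
endfacet
facet normal -0.856 0.484 -0.180
outer loop
vertex -0.372 -2.186 -4.02
vertex -0.768 -2.826 -3.858
vertex -0.474 -1.608 -1.983
endloop
endfacet
facet normal -0.856 0.484 -0.180
outer loop
vertex -0.474 -1.608 -1.983
vertex -0.768 -2.826 -3.858
vertex -0.87 -2.248 -1.821
endloop
endfacet
facet normal -0.049 0.273 0.961
outer loop
vertex -0.474 -1.608 -1.983
vertex -0.87 -2.248 -1.821
vertex -0.101 -2.251 -1.781
endloop
endfacet
facet normal 0.048 -0.273 -0.961
outer loop
vertex -0.768 -2.826 -3.858
vertex 0.001 -2.829 -3.819
vertex -0.395 -3.469 -3.657
endloop
endfacet
facet normal -0.874 -0.478 0.092
outer loop
vertex -0.768 -2.826 -3.858
vertex -0.395 -3.469 -3.657
vertex -0.87 -2.248 -1.821
endloop
endfacet
facet normal -0.874 -0.478 0.092
outer loop
vertex -0.87 -2.248 -1.821
vertex -0.395 -3.469 -3.657
vertex -0.497 -2.891 -1.62
endloop
endfacet
facet normal -0.049 0.272 0.961
outer loop
vertex -0.87 -2.248 -1.821
vertex -0.497 -2.891 -1.62
vertex -0.101 -2.251 -1.781
endloop
endfacet
facet normal 0.049 -0.273 -0.961
outer loop
vertex -0.395 -3.469 -3.657
vertex 0.001 -2.829 -3.819
vertex 0.374 -3.472 -3.617
endloop
endfacet
facet normal -0.018 -0.962 0.272
outer loop
vertex -0.395 -3.469 -3.657
vertex 0.374 -3.472 -3.617
vertex -0.497 -2.891 -1.62
endloop
endfacet
facet normal -0.018 -0.962 0.272
outer loop
vertex -0.497 -2.891 -1.62
vertex 0.374 -3.472 -3.617
vertex 0.272 -2.894 -1.58
endloop
endfacet
facet normal -0.049 0.272 0.961
outer loop
vertex -0.497 -2.891 -1.62
vertex 0.272 -2.894 -1.58
vertex -0.101 -2.251 -1.781
endloop
endfacet
facet normal 0.049 -0.273 -0.961
outer loop
vertex 0.374 -3.472 -3.617
vertex 0.001 -2.829 -3.819
vertex 0.77 -2.832 -3.779
endloop
endfacet
facet normal 0.856 -0.484 0.180
outer loop
vertex 0.374 -3.472 -3.617
vertex 0.77 -2.832 -3.779
vertex 0.272 -2.894 -1.58
endloop
endfacet
facet normal 0.856 -0.484 0.180
outer loop
vertex 0.272 -2.894 -1.58
vertex 0.77 -2.832 -3.779
vertex 0.668 -2.254 -1.742
endloop
endfacet
facet normal -0.048 0.273 0.961
outer loop
vertex 0.272 -2.894 -1.58
vertex 0.668 -2.254 -1.742
vertex -0.101 -2.251 -1.781
endloop
endfacet

endsolid


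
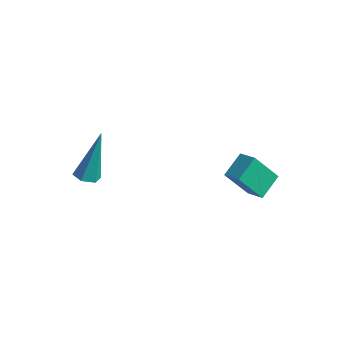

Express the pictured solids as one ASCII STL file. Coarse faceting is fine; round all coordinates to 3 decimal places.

solid 
facet normal -0.463 -0.373 0.804
outer loop
vertex 3.364 3.204 1.479
vertex 2.575 3.386 1.109
vertex 3.353 2.145 0.982
endloop
endfacet
facet normal 0.886 -0.204 0.416
outer loop
vertex 4.085 2.734 -0.289
vertex 3.364 3.204 1.479
vertex 3.353 2.145 0.982
endloop
endfacet
facet normal -0.464 -0.373 0.804
outer loop
vertex 3.353 2.145 0.982
vertex 2.575 3.386 1.109
vertex 2.564 2.327 0.611
endloop
endfacet
facet normal -0.009 -0.905 -0.425
outer loop
vertex 2.564 2.327 0.611
vertex 4.085 2.734 -0.289
vertex 3.353 2.145 0.982
endloop
endfacet
facet normal 0.010 0.905 0.425
outer loop
vertex 3.364 3.204 1.479
vertex 3.307 3.975 -0.162
vertex 2.575 3.386 1.109
endloop
endfacet
facet normal 0.886 -0.205 0.416
outer loop
vertex 4.096 3.793 0.209
vertex 3.364 3.204 1.479
vertex 4.085 2.734 -0.289
endloop
endfacet
facet normal 0.009 0.905 0.425
outer loop
vertex 4.096 3.793 0.209
vertex 3.307 3.975 -0.162
vertex 3.364 3.204 1.479
endloop
endfacet
facet normal -0.886 0.205 -0.416
outer loop
vertex 2.575 3.386 1.109
vertex 3.307 3.975 -0.162
vertex 2.564 2.327 0.611
endloop
endfacet
facet normal -0.009 -0.905 -0.425
outer loop
vertex 3.296 2.916 -0.659
vertex 4.085 2.734 -0.289
vertex 2.564 2.327 0.611
endloop
endfacet
facet normal -0.886 0.204 -0.416
outer loop
vertex 2.564 2.327 0.611
vertex 3.307 3.975 -0.162
vertex 3.296 2.916 -0.659
endloop
endfacet
facet normal 0.463 0.373 -0.804
outer loop
vertex 3.296 2.916 -0.659
vertex 4.096 3.793 0.209
vertex 4.085 2.734 -0.289
endloop
endfacet
facet normal 0.464 0.372 -0.804
outer loop
vertex 3.307 3.975 -0.162
vertex 4.096 3.793 0.209
vertex 3.296 2.916 -0.659
endloop
endfacet
facet normal -0.026 -0.402 -0.915
outer loop
vertex -0.407 -1.554 1.949
vertex -0.8 -1.902 2.113
vertex -0.937 -1.413 1.902
endloop
endfacet
facet normal 0.268 0.944 -0.191
outer loop
vertex -0.407 -1.554 1.949
vertex -0.937 -1.413 1.902
vertex -0.74 -1.018 4.127
endloop
endfacet
facet normal -0.028 -0.403 -0.915
outer loop
vertex -0.937 -1.413 1.902
vertex -0.8 -1.902 2.113
vertex -1.329 -1.761 2.067
endloop
endfacet
facet normal -0.679 0.731 -0.070
outer loop
vertex -0.937 -1.413 1.902
vertex -1.329 -1.761 2.067
vertex -0.74 -1.018 4.127
endloop
endfacet
facet normal -0.028 -0.403 -0.915
outer loop
vertex -1.329 -1.761 2.067
vertex -0.8 -1.902 2.113
vertex -1.193 -2.25 2.278
endloop
endfacet
facet normal -0.941 -0.126 0.314
outer loop
vertex -1.329 -1.761 2.067
vertex -1.193 -2.25 2.278
vertex -0.74 -1.018 4.127
endloop
endfacet
facet normal -0.028 -0.402 -0.915
outer loop
vertex -1.193 -2.25 2.278
vertex -0.8 -1.902 2.113
vertex -0.663 -2.392 2.324
endloop
endfacet
facet normal -0.258 -0.774 0.579
outer loop
vertex -1.193 -2.25 2.278
vertex -0.663 -2.392 2.324
vertex -0.74 -1.018 4.127
endloop
endfacet
facet normal -0.026 -0.402 -0.915
outer loop
vertex -0.663 -2.392 2.324
vertex -0.8 -1.902 2.113
vertex -0.27 -2.044 2.16
endloop
endfacet
facet normal 0.689 -0.562 0.458
outer loop
vertex -0.663 -2.392 2.324
vertex -0.27 -2.044 2.16
vertex -0.74 -1.018 4.127
endloop
endfacet
facet normal -0.026 -0.402 -0.915
outer loop
vertex -0.27 -2.044 2.16
vertex -0.8 -1.902 2.113
vertex -0.407 -1.554 1.949
endloop
endfacet
facet normal 0.952 0.297 0.072
outer loop
vertex -0.27 -2.044 2.16
vertex -0.407 -1.554 1.949
vertex -0.74 -1.018 4.127
endloop
endfacet

endsolid


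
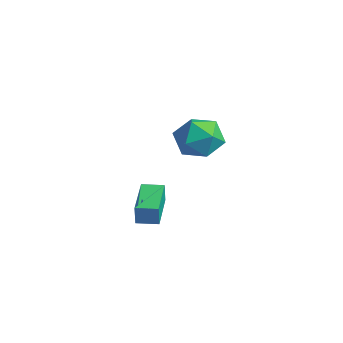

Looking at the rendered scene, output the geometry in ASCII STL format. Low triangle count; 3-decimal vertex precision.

solid 
facet normal -0.598 -0.802 -0.012
outer loop
vertex 1.744 -3.032 -3.275
vertex 0.398 -2.032 -3.071
vertex 1.672 -2.966 -4.079
endloop
endfacet
facet normal 0.797 -0.592 -0.120
outer loop
vertex 2.162 -2.308 -4.069
vertex 1.744 -3.032 -3.275
vertex 1.672 -2.966 -4.079
endloop
endfacet
facet normal -0.598 -0.801 -0.013
outer loop
vertex 1.672 -2.966 -4.079
vertex 0.398 -2.032 -3.071
vertex 0.326 -1.965 -3.875
endloop
endfacet
facet normal -0.090 0.082 -0.993
outer loop
vertex 0.326 -1.965 -3.875
vertex 2.162 -2.308 -4.069
vertex 1.672 -2.966 -4.079
endloop
endfacet
facet normal 0.090 -0.082 0.993
outer loop
vertex 1.744 -3.032 -3.275
vertex 0.888 -1.374 -3.061
vertex 0.398 -2.032 -3.071
endloop
endfacet
facet normal 0.797 -0.592 -0.121
outer loop
vertex 2.234 -2.375 -3.265
vertex 1.744 -3.032 -3.275
vertex 2.162 -2.308 -4.069
endloop
endfacet
facet normal 0.090 -0.082 0.993
outer loop
vertex 2.234 -2.375 -3.265
vertex 0.888 -1.374 -3.061
vertex 1.744 -3.032 -3.275
endloop
endfacet
facet normal -0.797 0.592 0.121
outer loop
vertex 0.398 -2.032 -3.071
vertex 0.888 -1.374 -3.061
vertex 0.326 -1.965 -3.875
endloop
endfacet
facet normal -0.090 0.082 -0.993
outer loop
vertex 0.816 -1.308 -3.865
vertex 2.162 -2.308 -4.069
vertex 0.326 -1.965 -3.875
endloop
endfacet
facet normal -0.797 0.592 0.120
outer loop
vertex 0.326 -1.965 -3.875
vertex 0.888 -1.374 -3.061
vertex 0.816 -1.308 -3.865
endloop
endfacet
facet normal 0.598 0.802 0.013
outer loop
vertex 0.816 -1.308 -3.865
vertex 2.234 -2.375 -3.265
vertex 2.162 -2.308 -4.069
endloop
endfacet
facet normal 0.598 0.801 0.012
outer loop
vertex 0.888 -1.374 -3.061
vertex 2.234 -2.375 -3.265
vertex 0.816 -1.308 -3.865
endloop
endfacet
facet normal -0.555 -0.424 0.715
outer loop
vertex -3.427 2.237 -2.695
vertex -3.172 1.276 -3.067
vertex -2.568 1.736 -2.325
endloop
endfacet
facet normal -0.287 0.200 0.937
outer loop
vertex -3.427 2.237 -2.695
vertex -2.568 1.736 -2.325
vertex -2.527 2.776 -2.534
endloop
endfacet
facet normal -0.511 0.707 0.489
outer loop
vertex -3.427 2.237 -2.695
vertex -2.527 2.776 -2.534
vertex -3.106 2.96 -3.405
endloop
endfacet
facet normal -0.917 0.398 -0.010
outer loop
vertex -3.427 2.237 -2.695
vertex -3.106 2.96 -3.405
vertex -3.505 2.032 -3.734
endloop
endfacet
facet normal -0.945 -0.301 0.130
outer loop
vertex -3.427 2.237 -2.695
vertex -3.505 2.032 -3.734
vertex -3.172 1.276 -3.067
endloop
endfacet
facet normal 0.424 0.162 0.891
outer loop
vertex -2.527 2.776 -2.534
vertex -2.568 1.736 -2.325
vertex -1.715 2.148 -2.806
endloop
endfacet
facet normal -0.011 -0.846 0.533
outer loop
vertex -2.568 1.736 -2.325
vertex -3.172 1.276 -3.067
vertex -2.114 1.22 -3.135
endloop
endfacet
facet normal -0.640 -0.647 -0.415
outer loop
vertex -3.172 1.276 -3.067
vertex -3.505 2.032 -3.734
vertex -2.693 1.404 -4.006
endloop
endfacet
facet normal -0.595 0.483 -0.642
outer loop
vertex -3.505 2.032 -3.734
vertex -3.106 2.96 -3.405
vertex -2.652 2.444 -4.215
endloop
endfacet
facet normal 0.063 0.984 0.166
outer loop
vertex -3.106 2.96 -3.405
vertex -2.527 2.776 -2.534
vertex -2.048 2.904 -3.473
endloop
endfacet
facet normal 0.917 -0.398 0.010
outer loop
vertex -1.793 1.943 -3.845
vertex -1.715 2.148 -2.806
vertex -2.114 1.22 -3.135
endloop
endfacet
facet normal 0.511 -0.707 -0.489
outer loop
vertex -1.793 1.943 -3.845
vertex -2.114 1.22 -3.135
vertex -2.693 1.404 -4.006
endloop
endfacet
facet normal 0.287 -0.200 -0.937
outer loop
vertex -1.793 1.943 -3.845
vertex -2.693 1.404 -4.006
vertex -2.652 2.444 -4.215
endloop
endfacet
facet normal 0.555 0.424 -0.715
outer loop
vertex -1.793 1.943 -3.845
vertex -2.652 2.444 -4.215
vertex -2.048 2.904 -3.473
endloop
endfacet
facet normal 0.945 0.301 -0.130
outer loop
vertex -1.793 1.943 -3.845
vertex -2.048 2.904 -3.473
vertex -1.715 2.148 -2.806
endloop
endfacet
facet normal 0.595 -0.483 0.642
outer loop
vertex -2.114 1.22 -3.135
vertex -1.715 2.148 -2.806
vertex -2.568 1.736 -2.325
endloop
endfacet
facet normal -0.063 -0.984 -0.166
outer loop
vertex -2.693 1.404 -4.006
vertex -2.114 1.22 -3.135
vertex -3.172 1.276 -3.067
endloop
endfacet
facet normal -0.424 -0.162 -0.891
outer loop
vertex -2.652 2.444 -4.215
vertex -2.693 1.404 -4.006
vertex -3.505 2.032 -3.734
endloop
endfacet
facet normal 0.011 0.846 -0.533
outer loop
vertex -2.048 2.904 -3.473
vertex -2.652 2.444 -4.215
vertex -3.106 2.96 -3.405
endloop
endfacet
facet normal 0.640 0.647 0.415
outer loop
vertex -1.715 2.148 -2.806
vertex -2.048 2.904 -3.473
vertex -2.527 2.776 -2.534
endloop
endfacet

endsolid


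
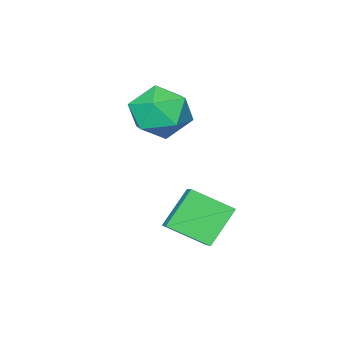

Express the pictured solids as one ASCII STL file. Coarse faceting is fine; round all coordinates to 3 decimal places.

solid 
facet normal -0.526 -0.689 -0.499
outer loop
vertex 2.184 -0.733 -0.15
vertex 1.176 -0.749 0.933
vertex 1.451 0.311 -0.818
endloop
endfacet
facet normal 0.682 0.011 -0.731
outer loop
vertex 2.044 1.089 -0.253
vertex 2.184 -0.733 -0.15
vertex 1.451 0.311 -0.818
endloop
endfacet
facet normal -0.525 -0.689 -0.500
outer loop
vertex 1.451 0.311 -0.818
vertex 1.176 -0.749 0.933
vertex 0.442 0.295 0.265
endloop
endfacet
facet normal -0.509 0.725 -0.464
outer loop
vertex 0.442 0.295 0.265
vertex 2.044 1.089 -0.253
vertex 1.451 0.311 -0.818
endloop
endfacet
facet normal 0.510 -0.725 0.464
outer loop
vertex 2.184 -0.733 -0.15
vertex 1.769 0.029 1.498
vertex 1.176 -0.749 0.933
endloop
endfacet
facet normal 0.682 0.011 -0.732
outer loop
vertex 2.778 0.045 0.415
vertex 2.184 -0.733 -0.15
vertex 2.044 1.089 -0.253
endloop
endfacet
facet normal 0.509 -0.725 0.464
outer loop
vertex 2.778 0.045 0.415
vertex 1.769 0.029 1.498
vertex 2.184 -0.733 -0.15
endloop
endfacet
facet normal -0.682 -0.011 0.731
outer loop
vertex 1.176 -0.749 0.933
vertex 1.769 0.029 1.498
vertex 0.442 0.295 0.265
endloop
endfacet
facet normal -0.509 0.725 -0.463
outer loop
vertex 1.036 1.073 0.83
vertex 2.044 1.089 -0.253
vertex 0.442 0.295 0.265
endloop
endfacet
facet normal -0.682 -0.011 0.731
outer loop
vertex 0.442 0.295 0.265
vertex 1.769 0.029 1.498
vertex 1.036 1.073 0.83
endloop
endfacet
facet normal 0.525 0.689 0.499
outer loop
vertex 1.036 1.073 0.83
vertex 2.778 0.045 0.415
vertex 2.044 1.089 -0.253
endloop
endfacet
facet normal 0.525 0.689 0.500
outer loop
vertex 1.769 0.029 1.498
vertex 2.778 0.045 0.415
vertex 1.036 1.073 0.83
endloop
endfacet
facet normal 0.229 0.807 0.544
outer loop
vertex 0.651 -1.726 3.002
vertex -0.021 -2.053 3.77
vertex 1.006 -2.359 3.791
endloop
endfacet
facet normal 0.781 0.610 0.138
outer loop
vertex 0.651 -1.726 3.002
vertex 1.006 -2.359 3.791
vertex 1.321 -2.534 2.781
endloop
endfacet
facet normal 0.567 0.619 -0.543
outer loop
vertex 0.651 -1.726 3.002
vertex 1.321 -2.534 2.781
vertex 0.488 -2.337 2.135
endloop
endfacet
facet normal -0.116 0.822 -0.558
outer loop
vertex 0.651 -1.726 3.002
vertex 0.488 -2.337 2.135
vertex -0.342 -2.039 2.747
endloop
endfacet
facet normal -0.325 0.939 0.115
outer loop
vertex 0.651 -1.726 3.002
vertex -0.342 -2.039 2.747
vertex -0.021 -2.053 3.77
endloop
endfacet
facet normal 0.950 -0.063 0.307
outer loop
vertex 1.321 -2.534 2.781
vertex 1.006 -2.359 3.791
vertex 1.062 -3.361 3.413
endloop
endfacet
facet normal 0.057 0.258 0.965
outer loop
vertex 1.006 -2.359 3.791
vertex -0.021 -2.053 3.77
vertex 0.232 -3.063 4.025
endloop
endfacet
facet normal -0.840 0.470 0.270
outer loop
vertex -0.021 -2.053 3.77
vertex -0.342 -2.039 2.747
vertex -0.601 -2.866 3.379
endloop
endfacet
facet normal -0.502 0.280 -0.818
outer loop
vertex -0.342 -2.039 2.747
vertex 0.488 -2.337 2.135
vertex -0.286 -3.041 2.369
endloop
endfacet
facet normal 0.605 -0.049 -0.795
outer loop
vertex 0.488 -2.337 2.135
vertex 1.321 -2.534 2.781
vertex 0.741 -3.347 2.39
endloop
endfacet
facet normal 0.116 -0.822 0.558
outer loop
vertex 0.069 -3.674 3.158
vertex 1.062 -3.361 3.413
vertex 0.232 -3.063 4.025
endloop
endfacet
facet normal -0.567 -0.619 0.543
outer loop
vertex 0.069 -3.674 3.158
vertex 0.232 -3.063 4.025
vertex -0.601 -2.866 3.379
endloop
endfacet
facet normal -0.781 -0.610 -0.138
outer loop
vertex 0.069 -3.674 3.158
vertex -0.601 -2.866 3.379
vertex -0.286 -3.041 2.369
endloop
endfacet
facet normal -0.229 -0.807 -0.544
outer loop
vertex 0.069 -3.674 3.158
vertex -0.286 -3.041 2.369
vertex 0.741 -3.347 2.39
endloop
endfacet
facet normal 0.325 -0.939 -0.115
outer loop
vertex 0.069 -3.674 3.158
vertex 0.741 -3.347 2.39
vertex 1.062 -3.361 3.413
endloop
endfacet
facet normal 0.502 -0.280 0.818
outer loop
vertex 0.232 -3.063 4.025
vertex 1.062 -3.361 3.413
vertex 1.006 -2.359 3.791
endloop
endfacet
facet normal -0.605 0.049 0.795
outer loop
vertex -0.601 -2.866 3.379
vertex 0.232 -3.063 4.025
vertex -0.021 -2.053 3.77
endloop
endfacet
facet normal -0.950 0.063 -0.307
outer loop
vertex -0.286 -3.041 2.369
vertex -0.601 -2.866 3.379
vertex -0.342 -2.039 2.747
endloop
endfacet
facet normal -0.057 -0.258 -0.965
outer loop
vertex 0.741 -3.347 2.39
vertex -0.286 -3.041 2.369
vertex 0.488 -2.337 2.135
endloop
endfacet
facet normal 0.840 -0.470 -0.270
outer loop
vertex 1.062 -3.361 3.413
vertex 0.741 -3.347 2.39
vertex 1.321 -2.534 2.781
endloop
endfacet

endsolid


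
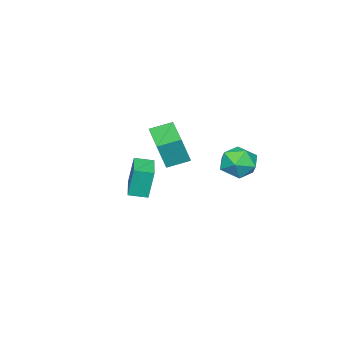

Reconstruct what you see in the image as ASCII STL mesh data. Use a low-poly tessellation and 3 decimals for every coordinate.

solid 
facet normal -0.591 0.787 -0.177
outer loop
vertex -4.555 -3.274 -0.116
vertex -2.956 -2.072 -0.108
vertex -4.343 -3.543 -2.015
endloop
endfacet
facet normal -0.799 -0.601 -0.004
outer loop
vertex -3.664 -4.448 -1.812
vertex -4.555 -3.274 -0.116
vertex -4.343 -3.543 -2.015
endloop
endfacet
facet normal -0.591 0.787 -0.177
outer loop
vertex -4.343 -3.543 -2.015
vertex -2.956 -2.072 -0.108
vertex -2.745 -2.341 -2.008
endloop
endfacet
facet normal 0.109 -0.139 -0.984
outer loop
vertex -2.745 -2.341 -2.008
vertex -3.664 -4.448 -1.812
vertex -4.343 -3.543 -2.015
endloop
endfacet
facet normal -0.109 0.139 0.984
outer loop
vertex -4.555 -3.274 -0.116
vertex -2.277 -2.977 0.095
vertex -2.956 -2.072 -0.108
endloop
endfacet
facet normal -0.799 -0.601 -0.004
outer loop
vertex -3.875 -4.179 0.088
vertex -4.555 -3.274 -0.116
vertex -3.664 -4.448 -1.812
endloop
endfacet
facet normal -0.109 0.140 0.984
outer loop
vertex -3.875 -4.179 0.088
vertex -2.277 -2.977 0.095
vertex -4.555 -3.274 -0.116
endloop
endfacet
facet normal 0.799 0.601 0.004
outer loop
vertex -2.956 -2.072 -0.108
vertex -2.277 -2.977 0.095
vertex -2.745 -2.341 -2.008
endloop
endfacet
facet normal 0.110 -0.139 -0.984
outer loop
vertex -2.065 -3.246 -1.804
vertex -3.664 -4.448 -1.812
vertex -2.745 -2.341 -2.008
endloop
endfacet
facet normal 0.799 0.601 0.004
outer loop
vertex -2.745 -2.341 -2.008
vertex -2.277 -2.977 0.095
vertex -2.065 -3.246 -1.804
endloop
endfacet
facet normal 0.591 -0.787 0.177
outer loop
vertex -2.065 -3.246 -1.804
vertex -3.875 -4.179 0.088
vertex -3.664 -4.448 -1.812
endloop
endfacet
facet normal 0.591 -0.787 0.177
outer loop
vertex -2.277 -2.977 0.095
vertex -3.875 -4.179 0.088
vertex -2.065 -3.246 -1.804
endloop
endfacet
facet normal -0.317 0.801 0.508
outer loop
vertex -2.976 4.518 2.368
vertex -3.966 3.947 2.652
vertex -3.023 3.875 3.354
endloop
endfacet
facet normal 0.396 0.760 0.515
outer loop
vertex -2.976 4.518 2.368
vertex -3.023 3.875 3.354
vertex -2.064 3.837 2.672
endloop
endfacet
facet normal 0.624 0.764 -0.161
outer loop
vertex -2.976 4.518 2.368
vertex -2.064 3.837 2.672
vertex -2.414 3.886 1.549
endloop
endfacet
facet normal 0.053 0.808 -0.587
outer loop
vertex -2.976 4.518 2.368
vertex -2.414 3.886 1.549
vertex -3.589 3.954 1.536
endloop
endfacet
facet normal -0.529 0.831 -0.173
outer loop
vertex -2.976 4.518 2.368
vertex -3.589 3.954 1.536
vertex -3.966 3.947 2.652
endloop
endfacet
facet normal 0.578 0.134 0.805
outer loop
vertex -2.064 3.837 2.672
vertex -3.023 3.875 3.354
vertex -2.491 2.846 3.144
endloop
endfacet
facet normal -0.575 0.201 0.793
outer loop
vertex -3.023 3.875 3.354
vertex -3.966 3.947 2.652
vertex -3.666 2.914 3.131
endloop
endfacet
facet normal -0.918 0.249 -0.309
outer loop
vertex -3.966 3.947 2.652
vertex -3.589 3.954 1.536
vertex -4.016 2.963 2.008
endloop
endfacet
facet normal 0.023 0.211 -0.977
outer loop
vertex -3.589 3.954 1.536
vertex -2.414 3.886 1.549
vertex -3.057 2.925 1.326
endloop
endfacet
facet normal 0.947 0.141 -0.289
outer loop
vertex -2.414 3.886 1.549
vertex -2.064 3.837 2.672
vertex -2.114 2.853 2.028
endloop
endfacet
facet normal -0.053 -0.808 0.587
outer loop
vertex -3.104 2.282 2.312
vertex -2.491 2.846 3.144
vertex -3.666 2.914 3.131
endloop
endfacet
facet normal -0.624 -0.764 0.161
outer loop
vertex -3.104 2.282 2.312
vertex -3.666 2.914 3.131
vertex -4.016 2.963 2.008
endloop
endfacet
facet normal -0.396 -0.760 -0.515
outer loop
vertex -3.104 2.282 2.312
vertex -4.016 2.963 2.008
vertex -3.057 2.925 1.326
endloop
endfacet
facet normal 0.317 -0.801 -0.508
outer loop
vertex -3.104 2.282 2.312
vertex -3.057 2.925 1.326
vertex -2.114 2.853 2.028
endloop
endfacet
facet normal 0.529 -0.831 0.173
outer loop
vertex -3.104 2.282 2.312
vertex -2.114 2.853 2.028
vertex -2.491 2.846 3.144
endloop
endfacet
facet normal -0.023 -0.211 0.977
outer loop
vertex -3.666 2.914 3.131
vertex -2.491 2.846 3.144
vertex -3.023 3.875 3.354
endloop
endfacet
facet normal -0.947 -0.141 0.289
outer loop
vertex -4.016 2.963 2.008
vertex -3.666 2.914 3.131
vertex -3.966 3.947 2.652
endloop
endfacet
facet normal -0.578 -0.134 -0.805
outer loop
vertex -3.057 2.925 1.326
vertex -4.016 2.963 2.008
vertex -3.589 3.954 1.536
endloop
endfacet
facet normal 0.575 -0.201 -0.793
outer loop
vertex -2.114 2.853 2.028
vertex -3.057 2.925 1.326
vertex -2.414 3.886 1.549
endloop
endfacet
facet normal 0.918 -0.249 0.309
outer loop
vertex -2.491 2.846 3.144
vertex -2.114 2.853 2.028
vertex -2.064 3.837 2.672
endloop
endfacet
facet normal -0.679 0.669 0.302
outer loop
vertex -1.937 -0.073 4.798
vertex -0.508 1.517 4.488
vertex -2.516 0.113 3.082
endloop
endfacet
facet normal -0.661 -0.736 0.143
outer loop
vertex -1.592 -0.797 2.672
vertex -1.937 -0.073 4.798
vertex -2.516 0.113 3.082
endloop
endfacet
facet normal -0.679 0.669 0.301
outer loop
vertex -2.516 0.113 3.082
vertex -0.508 1.517 4.488
vertex -1.086 1.703 2.772
endloop
endfacet
facet normal -0.318 0.102 -0.943
outer loop
vertex -1.086 1.703 2.772
vertex -1.592 -0.797 2.672
vertex -2.516 0.113 3.082
endloop
endfacet
facet normal 0.318 -0.102 0.943
outer loop
vertex -1.937 -0.073 4.798
vertex 0.416 0.607 4.078
vertex -0.508 1.517 4.488
endloop
endfacet
facet normal -0.662 -0.736 0.143
outer loop
vertex -1.014 -0.983 4.388
vertex -1.937 -0.073 4.798
vertex -1.592 -0.797 2.672
endloop
endfacet
facet normal 0.318 -0.102 0.943
outer loop
vertex -1.014 -0.983 4.388
vertex 0.416 0.607 4.078
vertex -1.937 -0.073 4.798
endloop
endfacet
facet normal 0.662 0.736 -0.143
outer loop
vertex -0.508 1.517 4.488
vertex 0.416 0.607 4.078
vertex -1.086 1.703 2.772
endloop
endfacet
facet normal -0.318 0.102 -0.943
outer loop
vertex -0.163 0.793 2.362
vertex -1.592 -0.797 2.672
vertex -1.086 1.703 2.772
endloop
endfacet
facet normal 0.662 0.736 -0.144
outer loop
vertex -1.086 1.703 2.772
vertex 0.416 0.607 4.078
vertex -0.163 0.793 2.362
endloop
endfacet
facet normal 0.679 -0.669 -0.301
outer loop
vertex -0.163 0.793 2.362
vertex -1.014 -0.983 4.388
vertex -1.592 -0.797 2.672
endloop
endfacet
facet normal 0.679 -0.669 -0.302
outer loop
vertex 0.416 0.607 4.078
vertex -1.014 -0.983 4.388
vertex -0.163 0.793 2.362
endloop
endfacet

endsolid


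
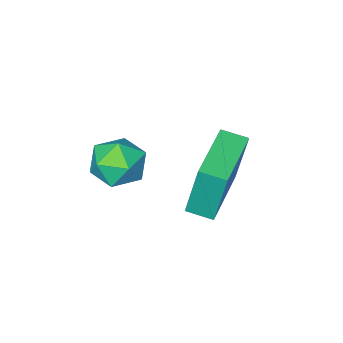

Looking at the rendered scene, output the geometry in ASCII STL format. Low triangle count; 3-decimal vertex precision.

solid 
facet normal -0.797 -0.604 0.016
outer loop
vertex -0.905 0.189 -0.803
vertex -1.417 0.86 -0.971
vertex -0.697 -0.137 -2.734
endloop
endfacet
facet normal 0.594 -0.780 0.196
outer loop
vertex 1.017 1.16 -2.769
vertex -0.905 0.189 -0.803
vertex -0.697 -0.137 -2.734
endloop
endfacet
facet normal -0.797 -0.604 0.016
outer loop
vertex -0.697 -0.137 -2.734
vertex -1.417 0.86 -0.971
vertex -1.209 0.534 -2.903
endloop
endfacet
facet normal 0.106 -0.166 -0.980
outer loop
vertex -1.209 0.534 -2.903
vertex 1.017 1.16 -2.769
vertex -0.697 -0.137 -2.734
endloop
endfacet
facet normal -0.105 0.165 0.981
outer loop
vertex -0.905 0.189 -0.803
vertex 0.297 2.157 -1.006
vertex -1.417 0.86 -0.971
endloop
endfacet
facet normal 0.594 -0.780 0.196
outer loop
vertex 0.809 1.486 -0.837
vertex -0.905 0.189 -0.803
vertex 1.017 1.16 -2.769
endloop
endfacet
facet normal -0.106 0.166 0.980
outer loop
vertex 0.809 1.486 -0.837
vertex 0.297 2.157 -1.006
vertex -0.905 0.189 -0.803
endloop
endfacet
facet normal -0.594 0.780 -0.196
outer loop
vertex -1.417 0.86 -0.971
vertex 0.297 2.157 -1.006
vertex -1.209 0.534 -2.903
endloop
endfacet
facet normal 0.105 -0.165 -0.981
outer loop
vertex 0.505 1.831 -2.937
vertex 1.017 1.16 -2.769
vertex -1.209 0.534 -2.903
endloop
endfacet
facet normal -0.594 0.780 -0.196
outer loop
vertex -1.209 0.534 -2.903
vertex 0.297 2.157 -1.006
vertex 0.505 1.831 -2.937
endloop
endfacet
facet normal 0.797 0.604 -0.016
outer loop
vertex 0.505 1.831 -2.937
vertex 0.809 1.486 -0.837
vertex 1.017 1.16 -2.769
endloop
endfacet
facet normal 0.797 0.604 -0.016
outer loop
vertex 0.297 2.157 -1.006
vertex 0.809 1.486 -0.837
vertex 0.505 1.831 -2.937
endloop
endfacet
facet normal -0.610 -0.052 0.790
outer loop
vertex 0.573 -1.426 -2.302
vertex 0.693 -2.375 -2.272
vertex 1.281 -1.802 -1.78
endloop
endfacet
facet normal -0.267 0.573 0.775
outer loop
vertex 0.573 -1.426 -2.302
vertex 1.281 -1.802 -1.78
vertex 1.438 -1.018 -2.306
endloop
endfacet
facet normal -0.421 0.894 0.157
outer loop
vertex 0.573 -1.426 -2.302
vertex 1.438 -1.018 -2.306
vertex 0.947 -1.106 -3.122
endloop
endfacet
facet normal -0.859 0.466 -0.210
outer loop
vertex 0.573 -1.426 -2.302
vertex 0.947 -1.106 -3.122
vertex 0.487 -1.945 -3.102
endloop
endfacet
facet normal -0.976 -0.118 0.181
outer loop
vertex 0.573 -1.426 -2.302
vertex 0.487 -1.945 -3.102
vertex 0.693 -2.375 -2.272
endloop
endfacet
facet normal 0.435 0.440 0.786
outer loop
vertex 1.438 -1.018 -2.306
vertex 1.281 -1.802 -1.78
vertex 2.093 -1.715 -2.278
endloop
endfacet
facet normal -0.121 -0.572 0.811
outer loop
vertex 1.281 -1.802 -1.78
vertex 0.693 -2.375 -2.272
vertex 1.633 -2.554 -2.258
endloop
endfacet
facet normal -0.714 -0.678 -0.174
outer loop
vertex 0.693 -2.375 -2.272
vertex 0.487 -1.945 -3.102
vertex 1.142 -2.642 -3.074
endloop
endfacet
facet normal -0.524 0.268 -0.808
outer loop
vertex 0.487 -1.945 -3.102
vertex 0.947 -1.106 -3.122
vertex 1.299 -1.858 -3.6
endloop
endfacet
facet normal 0.186 0.959 -0.215
outer loop
vertex 0.947 -1.106 -3.122
vertex 1.438 -1.018 -2.306
vertex 1.887 -1.285 -3.108
endloop
endfacet
facet normal 0.859 -0.466 0.210
outer loop
vertex 2.007 -2.234 -3.078
vertex 2.093 -1.715 -2.278
vertex 1.633 -2.554 -2.258
endloop
endfacet
facet normal 0.421 -0.894 -0.157
outer loop
vertex 2.007 -2.234 -3.078
vertex 1.633 -2.554 -2.258
vertex 1.142 -2.642 -3.074
endloop
endfacet
facet normal 0.267 -0.573 -0.775
outer loop
vertex 2.007 -2.234 -3.078
vertex 1.142 -2.642 -3.074
vertex 1.299 -1.858 -3.6
endloop
endfacet
facet normal 0.610 0.052 -0.790
outer loop
vertex 2.007 -2.234 -3.078
vertex 1.299 -1.858 -3.6
vertex 1.887 -1.285 -3.108
endloop
endfacet
facet normal 0.976 0.118 -0.181
outer loop
vertex 2.007 -2.234 -3.078
vertex 1.887 -1.285 -3.108
vertex 2.093 -1.715 -2.278
endloop
endfacet
facet normal 0.524 -0.268 0.808
outer loop
vertex 1.633 -2.554 -2.258
vertex 2.093 -1.715 -2.278
vertex 1.281 -1.802 -1.78
endloop
endfacet
facet normal -0.186 -0.959 0.215
outer loop
vertex 1.142 -2.642 -3.074
vertex 1.633 -2.554 -2.258
vertex 0.693 -2.375 -2.272
endloop
endfacet
facet normal -0.435 -0.440 -0.786
outer loop
vertex 1.299 -1.858 -3.6
vertex 1.142 -2.642 -3.074
vertex 0.487 -1.945 -3.102
endloop
endfacet
facet normal 0.121 0.572 -0.811
outer loop
vertex 1.887 -1.285 -3.108
vertex 1.299 -1.858 -3.6
vertex 0.947 -1.106 -3.122
endloop
endfacet
facet normal 0.714 0.678 0.174
outer loop
vertex 2.093 -1.715 -2.278
vertex 1.887 -1.285 -3.108
vertex 1.438 -1.018 -2.306
endloop
endfacet

endsolid


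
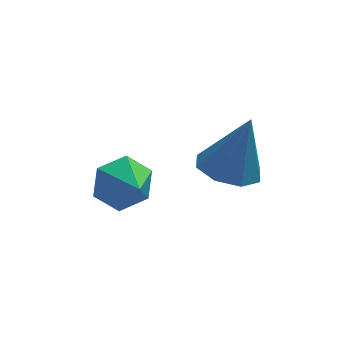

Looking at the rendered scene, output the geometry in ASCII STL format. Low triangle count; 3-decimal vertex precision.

solid 
facet normal -0.369 0.819 -0.439
outer loop
vertex -1.736 -1.191 -3.598
vertex -2.449 -1.168 -2.956
vertex -1.629 -0.703 -2.778
endloop
endfacet
facet normal 0.976 -0.218 0.002
outer loop
vertex -1.736 -1.191 -3.598
vertex -1.629 -0.703 -2.778
vertex -1.971 -2.232 -2.384
endloop
endfacet
facet normal -0.369 0.819 -0.440
outer loop
vertex -1.629 -0.703 -2.778
vertex -2.449 -1.168 -2.956
vertex -2.342 -0.679 -2.136
endloop
endfacet
facet normal 0.669 0.041 0.742
outer loop
vertex -1.629 -0.703 -2.778
vertex -2.342 -0.679 -2.136
vertex -1.971 -2.232 -2.384
endloop
endfacet
facet normal -0.368 0.819 -0.440
outer loop
vertex -2.342 -0.679 -2.136
vertex -2.449 -1.168 -2.956
vertex -3.163 -1.144 -2.314
endloop
endfacet
facet normal -0.109 -0.182 0.977
outer loop
vertex -2.342 -0.679 -2.136
vertex -3.163 -1.144 -2.314
vertex -1.971 -2.232 -2.384
endloop
endfacet
facet normal -0.368 0.819 -0.440
outer loop
vertex -3.163 -1.144 -2.314
vertex -2.449 -1.168 -2.956
vertex -3.27 -1.633 -3.134
endloop
endfacet
facet normal -0.579 -0.665 0.472
outer loop
vertex -3.163 -1.144 -2.314
vertex -3.27 -1.633 -3.134
vertex -1.971 -2.232 -2.384
endloop
endfacet
facet normal -0.369 0.819 -0.439
outer loop
vertex -3.27 -1.633 -3.134
vertex -2.449 -1.168 -2.956
vertex -2.557 -1.656 -3.775
endloop
endfacet
facet normal -0.271 -0.924 -0.268
outer loop
vertex -3.27 -1.633 -3.134
vertex -2.557 -1.656 -3.775
vertex -1.971 -2.232 -2.384
endloop
endfacet
facet normal -0.369 0.819 -0.439
outer loop
vertex -2.557 -1.656 -3.775
vertex -2.449 -1.168 -2.956
vertex -1.736 -1.191 -3.598
endloop
endfacet
facet normal 0.505 -0.701 -0.503
outer loop
vertex -2.557 -1.656 -3.775
vertex -1.736 -1.191 -3.598
vertex -1.971 -2.232 -2.384
endloop
endfacet
facet normal -0.295 -0.059 -0.954
outer loop
vertex 1.335 -2.005 -1.76
vertex 0.451 -2.31 -1.468
vertex 0.858 -1.437 -1.648
endloop
endfacet
facet normal 0.771 0.618 0.150
outer loop
vertex 1.335 -2.005 -1.76
vertex 0.858 -1.437 -1.648
vertex 1.049 -2.19 0.468
endloop
endfacet
facet normal -0.294 -0.060 -0.954
outer loop
vertex 0.858 -1.437 -1.648
vertex 0.451 -2.31 -1.468
vertex 0.143 -1.381 -1.431
endloop
endfacet
facet normal 0.169 0.933 0.317
outer loop
vertex 0.858 -1.437 -1.648
vertex 0.143 -1.381 -1.431
vertex 1.049 -2.19 0.468
endloop
endfacet
facet normal -0.295 -0.060 -0.954
outer loop
vertex 0.143 -1.381 -1.431
vertex 0.451 -2.31 -1.468
vertex -0.392 -1.869 -1.235
endloop
endfacet
facet normal -0.461 0.716 0.525
outer loop
vertex 0.143 -1.381 -1.431
vertex -0.392 -1.869 -1.235
vertex 1.049 -2.19 0.468
endloop
endfacet
facet normal -0.294 -0.059 -0.954
outer loop
vertex -0.392 -1.869 -1.235
vertex 0.451 -2.31 -1.468
vertex -0.434 -2.615 -1.176
endloop
endfacet
facet normal -0.751 0.094 0.653
outer loop
vertex -0.392 -1.869 -1.235
vertex -0.434 -2.615 -1.176
vertex 1.049 -2.19 0.468
endloop
endfacet
facet normal -0.294 -0.059 -0.954
outer loop
vertex -0.434 -2.615 -1.176
vertex 0.451 -2.31 -1.468
vertex 0.043 -3.183 -1.288
endloop
endfacet
facet normal -0.531 -0.570 0.627
outer loop
vertex -0.434 -2.615 -1.176
vertex 0.043 -3.183 -1.288
vertex 1.049 -2.19 0.468
endloop
endfacet
facet normal -0.294 -0.059 -0.954
outer loop
vertex 0.043 -3.183 -1.288
vertex 0.451 -2.31 -1.468
vertex 0.759 -3.24 -1.505
endloop
endfacet
facet normal 0.069 -0.885 0.461
outer loop
vertex 0.043 -3.183 -1.288
vertex 0.759 -3.24 -1.505
vertex 1.049 -2.19 0.468
endloop
endfacet
facet normal -0.295 -0.060 -0.954
outer loop
vertex 0.759 -3.24 -1.505
vertex 0.451 -2.31 -1.468
vertex 1.294 -2.752 -1.701
endloop
endfacet
facet normal 0.701 -0.667 0.252
outer loop
vertex 0.759 -3.24 -1.505
vertex 1.294 -2.752 -1.701
vertex 1.049 -2.19 0.468
endloop
endfacet
facet normal -0.295 -0.059 -0.954
outer loop
vertex 1.294 -2.752 -1.701
vertex 0.451 -2.31 -1.468
vertex 1.335 -2.005 -1.76
endloop
endfacet
facet normal 0.991 -0.045 0.124
outer loop
vertex 1.294 -2.752 -1.701
vertex 1.335 -2.005 -1.76
vertex 1.049 -2.19 0.468
endloop
endfacet

endsolid
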